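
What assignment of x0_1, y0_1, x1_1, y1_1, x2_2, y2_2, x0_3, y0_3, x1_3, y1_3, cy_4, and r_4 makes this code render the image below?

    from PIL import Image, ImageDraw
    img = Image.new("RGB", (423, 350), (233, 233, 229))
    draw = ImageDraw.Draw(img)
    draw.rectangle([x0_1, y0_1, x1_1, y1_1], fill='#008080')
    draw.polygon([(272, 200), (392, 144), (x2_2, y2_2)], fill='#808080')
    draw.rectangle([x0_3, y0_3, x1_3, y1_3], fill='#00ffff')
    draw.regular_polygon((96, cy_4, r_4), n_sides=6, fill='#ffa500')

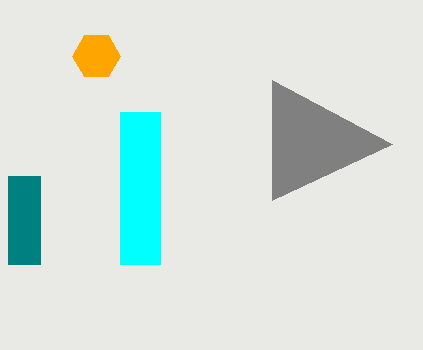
x0_1 = 8, y0_1 = 176, x1_1 = 40, y1_1 = 264, x2_2 = 272, y2_2 = 80, x0_3 = 120, y0_3 = 112, x1_3 = 160, y1_3 = 264, cy_4 = 56, r_4 = 24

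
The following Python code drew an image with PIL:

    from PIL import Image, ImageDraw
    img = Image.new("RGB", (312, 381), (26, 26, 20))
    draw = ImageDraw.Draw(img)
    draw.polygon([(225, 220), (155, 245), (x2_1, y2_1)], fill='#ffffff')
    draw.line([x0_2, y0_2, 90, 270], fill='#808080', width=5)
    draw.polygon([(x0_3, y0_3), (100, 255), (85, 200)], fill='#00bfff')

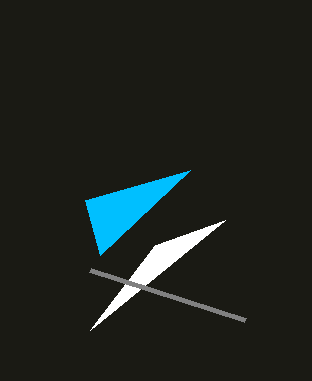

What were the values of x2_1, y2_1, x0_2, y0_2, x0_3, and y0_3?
x2_1 = 90
y2_1 = 330
x0_2 = 245
y0_2 = 320
x0_3 = 190
y0_3 = 170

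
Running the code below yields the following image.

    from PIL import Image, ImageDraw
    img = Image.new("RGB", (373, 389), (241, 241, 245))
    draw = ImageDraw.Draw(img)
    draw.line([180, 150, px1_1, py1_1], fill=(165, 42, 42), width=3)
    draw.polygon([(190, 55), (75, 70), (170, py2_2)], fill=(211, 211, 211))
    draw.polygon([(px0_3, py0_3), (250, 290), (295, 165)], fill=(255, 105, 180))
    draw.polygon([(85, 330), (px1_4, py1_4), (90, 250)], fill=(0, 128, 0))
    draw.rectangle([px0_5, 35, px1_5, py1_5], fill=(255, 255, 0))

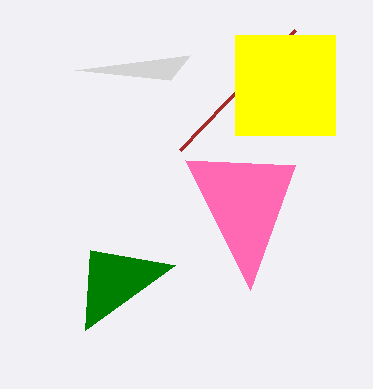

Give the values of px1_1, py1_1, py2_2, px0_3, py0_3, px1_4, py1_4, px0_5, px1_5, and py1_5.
px1_1 = 295, py1_1 = 30, py2_2 = 80, px0_3 = 185, py0_3 = 160, px1_4 = 175, py1_4 = 265, px0_5 = 235, px1_5 = 335, py1_5 = 135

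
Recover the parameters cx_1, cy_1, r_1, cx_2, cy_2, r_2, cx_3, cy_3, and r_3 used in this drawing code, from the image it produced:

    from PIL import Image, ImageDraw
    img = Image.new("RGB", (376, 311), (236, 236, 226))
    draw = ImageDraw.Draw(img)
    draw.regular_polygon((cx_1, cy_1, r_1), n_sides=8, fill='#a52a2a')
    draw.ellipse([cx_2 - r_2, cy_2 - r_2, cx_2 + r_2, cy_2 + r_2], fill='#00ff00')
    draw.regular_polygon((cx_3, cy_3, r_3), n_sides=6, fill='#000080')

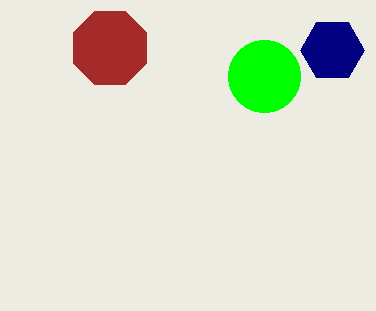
cx_1 = 110; cy_1 = 48; r_1 = 40; cx_2 = 264; cy_2 = 76; r_2 = 36; cx_3 = 332; cy_3 = 50; r_3 = 32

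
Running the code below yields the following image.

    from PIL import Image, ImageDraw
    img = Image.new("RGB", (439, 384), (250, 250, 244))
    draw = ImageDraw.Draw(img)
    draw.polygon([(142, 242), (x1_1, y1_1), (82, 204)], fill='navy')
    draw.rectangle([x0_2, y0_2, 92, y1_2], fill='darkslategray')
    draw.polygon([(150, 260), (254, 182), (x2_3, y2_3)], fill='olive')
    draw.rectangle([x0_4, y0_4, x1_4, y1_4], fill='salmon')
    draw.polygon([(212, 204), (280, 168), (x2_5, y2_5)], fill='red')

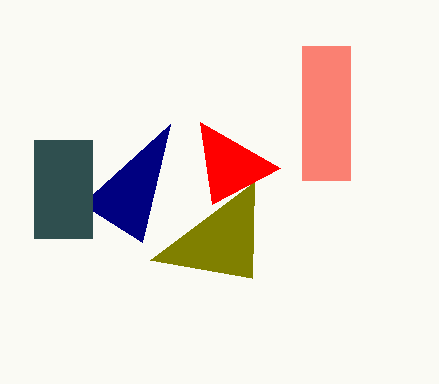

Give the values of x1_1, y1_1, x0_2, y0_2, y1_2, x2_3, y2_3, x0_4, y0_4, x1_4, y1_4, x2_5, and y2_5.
x1_1 = 170, y1_1 = 124, x0_2 = 34, y0_2 = 140, y1_2 = 238, x2_3 = 252, y2_3 = 278, x0_4 = 302, y0_4 = 46, x1_4 = 350, y1_4 = 180, x2_5 = 200, y2_5 = 122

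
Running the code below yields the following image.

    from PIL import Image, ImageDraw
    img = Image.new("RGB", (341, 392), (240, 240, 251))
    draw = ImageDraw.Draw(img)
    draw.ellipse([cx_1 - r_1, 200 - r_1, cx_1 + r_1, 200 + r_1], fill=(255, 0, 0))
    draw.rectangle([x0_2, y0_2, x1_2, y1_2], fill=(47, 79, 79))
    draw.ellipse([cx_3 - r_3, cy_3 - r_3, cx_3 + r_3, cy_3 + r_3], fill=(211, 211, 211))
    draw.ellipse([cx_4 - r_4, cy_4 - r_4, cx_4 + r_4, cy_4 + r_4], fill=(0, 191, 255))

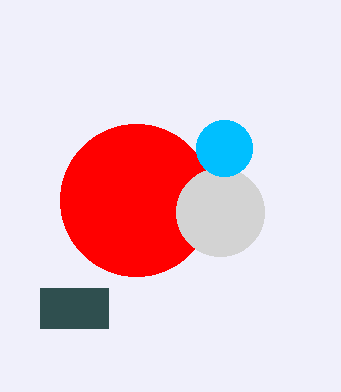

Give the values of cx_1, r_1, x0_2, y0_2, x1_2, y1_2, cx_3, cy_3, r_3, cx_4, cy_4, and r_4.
cx_1 = 136; r_1 = 76; x0_2 = 40; y0_2 = 288; x1_2 = 108; y1_2 = 328; cx_3 = 220; cy_3 = 212; r_3 = 44; cx_4 = 224; cy_4 = 148; r_4 = 28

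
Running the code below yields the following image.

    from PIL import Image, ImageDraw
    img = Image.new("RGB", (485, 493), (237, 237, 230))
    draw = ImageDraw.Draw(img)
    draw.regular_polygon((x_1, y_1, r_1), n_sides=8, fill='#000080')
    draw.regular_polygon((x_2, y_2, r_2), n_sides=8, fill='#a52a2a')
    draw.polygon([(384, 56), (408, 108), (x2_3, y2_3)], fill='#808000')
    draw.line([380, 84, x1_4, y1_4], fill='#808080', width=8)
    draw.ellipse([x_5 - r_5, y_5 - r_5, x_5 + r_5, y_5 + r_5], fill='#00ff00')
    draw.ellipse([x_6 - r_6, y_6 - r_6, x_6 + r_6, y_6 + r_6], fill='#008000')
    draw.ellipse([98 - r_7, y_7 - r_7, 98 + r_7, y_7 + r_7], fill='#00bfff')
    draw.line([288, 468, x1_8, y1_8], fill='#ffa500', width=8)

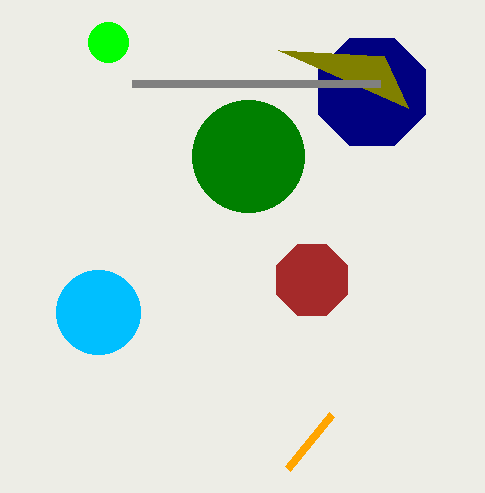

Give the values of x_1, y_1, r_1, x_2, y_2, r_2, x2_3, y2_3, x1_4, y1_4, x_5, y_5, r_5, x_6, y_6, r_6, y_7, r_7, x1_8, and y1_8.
x_1 = 372
y_1 = 92
r_1 = 58
x_2 = 312
y_2 = 280
r_2 = 38
x2_3 = 278
y2_3 = 50
x1_4 = 132
y1_4 = 84
x_5 = 108
y_5 = 42
r_5 = 20
x_6 = 248
y_6 = 156
r_6 = 56
y_7 = 312
r_7 = 42
x1_8 = 332
y1_8 = 414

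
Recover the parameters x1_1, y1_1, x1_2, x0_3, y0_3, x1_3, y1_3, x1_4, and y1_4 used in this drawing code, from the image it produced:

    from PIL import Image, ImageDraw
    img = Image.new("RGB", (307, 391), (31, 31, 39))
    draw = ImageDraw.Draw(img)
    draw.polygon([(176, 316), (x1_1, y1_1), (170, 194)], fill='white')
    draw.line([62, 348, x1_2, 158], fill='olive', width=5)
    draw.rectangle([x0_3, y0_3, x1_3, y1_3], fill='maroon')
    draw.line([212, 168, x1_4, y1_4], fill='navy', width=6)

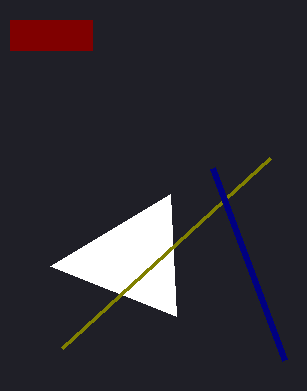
x1_1 = 50, y1_1 = 266, x1_2 = 270, x0_3 = 10, y0_3 = 20, x1_3 = 92, y1_3 = 50, x1_4 = 284, y1_4 = 360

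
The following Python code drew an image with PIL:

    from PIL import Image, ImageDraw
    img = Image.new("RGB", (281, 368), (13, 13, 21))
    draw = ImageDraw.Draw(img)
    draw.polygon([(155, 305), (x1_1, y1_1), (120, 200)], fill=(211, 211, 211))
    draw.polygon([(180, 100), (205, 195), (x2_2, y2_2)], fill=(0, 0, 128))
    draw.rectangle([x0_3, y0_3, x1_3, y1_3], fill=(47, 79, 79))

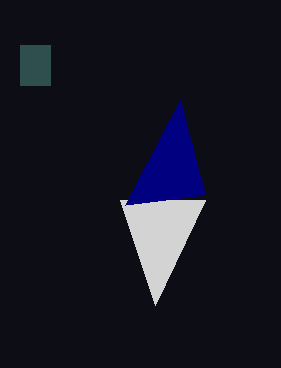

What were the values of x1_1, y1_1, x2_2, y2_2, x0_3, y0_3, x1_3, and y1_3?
x1_1 = 205
y1_1 = 200
x2_2 = 125
y2_2 = 205
x0_3 = 20
y0_3 = 45
x1_3 = 50
y1_3 = 85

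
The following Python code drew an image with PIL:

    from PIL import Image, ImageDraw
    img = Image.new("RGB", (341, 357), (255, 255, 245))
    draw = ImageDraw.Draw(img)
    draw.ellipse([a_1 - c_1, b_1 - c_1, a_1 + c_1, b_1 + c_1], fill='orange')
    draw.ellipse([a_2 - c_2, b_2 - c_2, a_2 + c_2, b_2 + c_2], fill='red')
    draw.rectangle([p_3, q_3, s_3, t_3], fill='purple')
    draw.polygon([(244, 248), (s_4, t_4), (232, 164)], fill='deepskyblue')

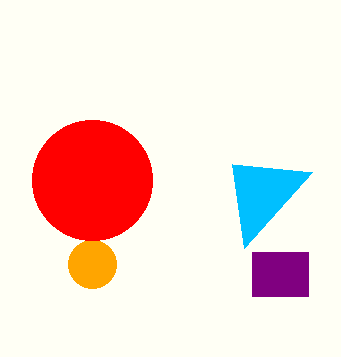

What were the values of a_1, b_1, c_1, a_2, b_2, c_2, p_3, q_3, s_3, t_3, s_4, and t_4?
a_1 = 92
b_1 = 264
c_1 = 24
a_2 = 92
b_2 = 180
c_2 = 60
p_3 = 252
q_3 = 252
s_3 = 308
t_3 = 296
s_4 = 312
t_4 = 172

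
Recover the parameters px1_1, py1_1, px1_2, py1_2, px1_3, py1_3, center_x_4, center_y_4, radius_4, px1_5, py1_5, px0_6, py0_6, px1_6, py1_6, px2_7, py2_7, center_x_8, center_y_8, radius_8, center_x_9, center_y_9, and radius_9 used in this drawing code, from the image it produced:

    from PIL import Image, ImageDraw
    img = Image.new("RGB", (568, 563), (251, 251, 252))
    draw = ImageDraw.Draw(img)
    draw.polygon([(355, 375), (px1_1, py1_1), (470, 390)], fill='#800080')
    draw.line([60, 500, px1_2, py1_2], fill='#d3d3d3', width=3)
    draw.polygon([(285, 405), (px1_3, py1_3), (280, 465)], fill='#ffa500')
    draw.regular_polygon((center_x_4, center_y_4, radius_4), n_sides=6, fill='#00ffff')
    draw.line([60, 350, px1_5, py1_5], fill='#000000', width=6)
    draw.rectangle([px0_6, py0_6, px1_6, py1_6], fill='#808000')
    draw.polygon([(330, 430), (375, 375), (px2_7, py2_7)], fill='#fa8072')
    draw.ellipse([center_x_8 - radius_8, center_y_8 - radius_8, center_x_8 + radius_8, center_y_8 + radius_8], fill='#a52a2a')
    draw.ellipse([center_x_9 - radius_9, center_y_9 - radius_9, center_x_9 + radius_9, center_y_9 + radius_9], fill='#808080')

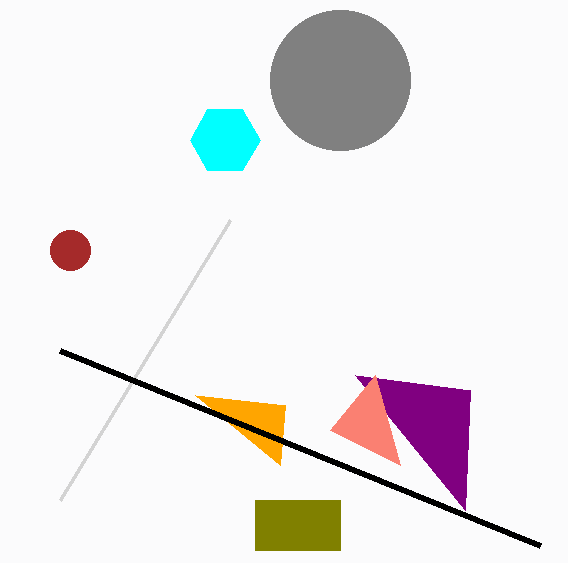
px1_1 = 465; py1_1 = 510; px1_2 = 230; py1_2 = 220; px1_3 = 195; py1_3 = 395; center_x_4 = 225; center_y_4 = 140; radius_4 = 35; px1_5 = 540; py1_5 = 545; px0_6 = 255; py0_6 = 500; px1_6 = 340; py1_6 = 550; px2_7 = 400; py2_7 = 465; center_x_8 = 70; center_y_8 = 250; radius_8 = 20; center_x_9 = 340; center_y_9 = 80; radius_9 = 70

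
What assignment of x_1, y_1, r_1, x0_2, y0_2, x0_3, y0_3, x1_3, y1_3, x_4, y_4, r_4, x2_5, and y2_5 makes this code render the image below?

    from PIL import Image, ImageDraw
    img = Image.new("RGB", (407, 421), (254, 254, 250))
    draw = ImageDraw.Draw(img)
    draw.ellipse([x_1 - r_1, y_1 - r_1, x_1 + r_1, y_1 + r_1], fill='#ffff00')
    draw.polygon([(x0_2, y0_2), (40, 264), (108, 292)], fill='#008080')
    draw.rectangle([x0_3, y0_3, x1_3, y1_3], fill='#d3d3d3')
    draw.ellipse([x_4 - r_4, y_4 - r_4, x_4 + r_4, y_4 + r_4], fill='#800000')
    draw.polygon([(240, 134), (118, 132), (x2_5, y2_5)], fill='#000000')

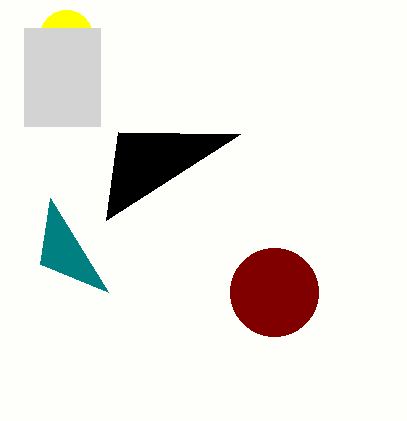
x_1 = 66
y_1 = 36
r_1 = 26
x0_2 = 50
y0_2 = 198
x0_3 = 24
y0_3 = 28
x1_3 = 100
y1_3 = 126
x_4 = 274
y_4 = 292
r_4 = 44
x2_5 = 106
y2_5 = 220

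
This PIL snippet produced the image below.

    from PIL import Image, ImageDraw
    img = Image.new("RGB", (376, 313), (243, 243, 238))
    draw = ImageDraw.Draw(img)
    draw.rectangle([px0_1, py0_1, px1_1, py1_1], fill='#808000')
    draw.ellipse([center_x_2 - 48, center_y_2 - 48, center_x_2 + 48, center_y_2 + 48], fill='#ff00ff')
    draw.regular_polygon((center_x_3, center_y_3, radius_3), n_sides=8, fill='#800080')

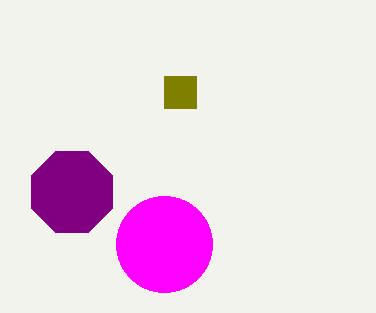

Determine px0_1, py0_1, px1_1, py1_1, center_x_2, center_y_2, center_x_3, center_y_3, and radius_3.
px0_1 = 164, py0_1 = 76, px1_1 = 196, py1_1 = 108, center_x_2 = 164, center_y_2 = 244, center_x_3 = 72, center_y_3 = 192, radius_3 = 44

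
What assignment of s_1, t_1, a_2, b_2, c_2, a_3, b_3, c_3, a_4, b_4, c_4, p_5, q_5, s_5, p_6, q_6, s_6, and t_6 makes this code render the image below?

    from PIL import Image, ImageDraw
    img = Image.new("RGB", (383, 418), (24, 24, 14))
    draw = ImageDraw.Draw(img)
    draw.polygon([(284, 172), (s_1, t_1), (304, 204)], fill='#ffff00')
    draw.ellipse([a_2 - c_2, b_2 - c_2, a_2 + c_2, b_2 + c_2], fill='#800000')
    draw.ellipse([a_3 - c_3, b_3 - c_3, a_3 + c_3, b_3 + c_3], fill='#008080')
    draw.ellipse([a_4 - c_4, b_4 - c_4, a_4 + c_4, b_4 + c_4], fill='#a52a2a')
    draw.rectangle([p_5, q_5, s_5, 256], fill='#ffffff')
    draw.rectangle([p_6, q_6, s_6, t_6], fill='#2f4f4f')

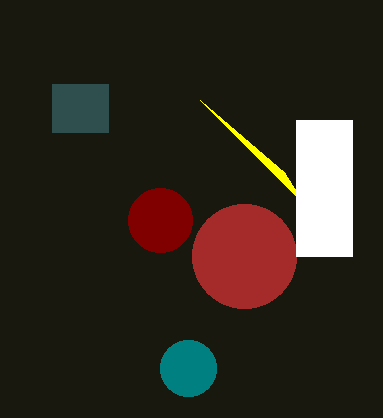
s_1 = 200; t_1 = 100; a_2 = 160; b_2 = 220; c_2 = 32; a_3 = 188; b_3 = 368; c_3 = 28; a_4 = 244; b_4 = 256; c_4 = 52; p_5 = 296; q_5 = 120; s_5 = 352; p_6 = 52; q_6 = 84; s_6 = 108; t_6 = 132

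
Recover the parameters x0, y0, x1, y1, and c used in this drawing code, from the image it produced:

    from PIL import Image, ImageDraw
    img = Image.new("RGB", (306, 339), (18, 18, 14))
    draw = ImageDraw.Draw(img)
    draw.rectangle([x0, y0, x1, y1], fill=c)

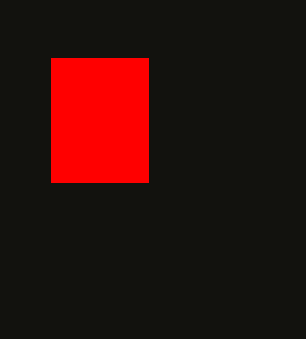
x0 = 51
y0 = 58
x1 = 148
y1 = 182
c = 'red'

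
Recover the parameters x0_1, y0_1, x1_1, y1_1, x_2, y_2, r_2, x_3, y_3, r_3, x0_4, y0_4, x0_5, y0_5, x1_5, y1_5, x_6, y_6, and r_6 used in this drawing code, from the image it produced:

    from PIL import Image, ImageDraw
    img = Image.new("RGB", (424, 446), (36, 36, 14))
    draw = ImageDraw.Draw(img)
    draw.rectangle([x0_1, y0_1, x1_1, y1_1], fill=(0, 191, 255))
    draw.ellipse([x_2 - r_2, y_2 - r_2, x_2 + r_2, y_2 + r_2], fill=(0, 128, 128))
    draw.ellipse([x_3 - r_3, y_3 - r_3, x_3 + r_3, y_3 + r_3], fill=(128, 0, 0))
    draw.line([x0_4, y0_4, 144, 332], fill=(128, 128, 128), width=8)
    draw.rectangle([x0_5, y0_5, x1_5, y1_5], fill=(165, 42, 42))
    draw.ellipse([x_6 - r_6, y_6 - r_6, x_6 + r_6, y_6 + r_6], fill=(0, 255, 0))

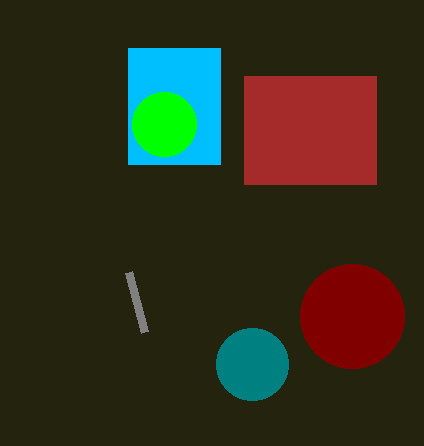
x0_1 = 128; y0_1 = 48; x1_1 = 220; y1_1 = 164; x_2 = 252; y_2 = 364; r_2 = 36; x_3 = 352; y_3 = 316; r_3 = 52; x0_4 = 128; y0_4 = 272; x0_5 = 244; y0_5 = 76; x1_5 = 376; y1_5 = 184; x_6 = 164; y_6 = 124; r_6 = 32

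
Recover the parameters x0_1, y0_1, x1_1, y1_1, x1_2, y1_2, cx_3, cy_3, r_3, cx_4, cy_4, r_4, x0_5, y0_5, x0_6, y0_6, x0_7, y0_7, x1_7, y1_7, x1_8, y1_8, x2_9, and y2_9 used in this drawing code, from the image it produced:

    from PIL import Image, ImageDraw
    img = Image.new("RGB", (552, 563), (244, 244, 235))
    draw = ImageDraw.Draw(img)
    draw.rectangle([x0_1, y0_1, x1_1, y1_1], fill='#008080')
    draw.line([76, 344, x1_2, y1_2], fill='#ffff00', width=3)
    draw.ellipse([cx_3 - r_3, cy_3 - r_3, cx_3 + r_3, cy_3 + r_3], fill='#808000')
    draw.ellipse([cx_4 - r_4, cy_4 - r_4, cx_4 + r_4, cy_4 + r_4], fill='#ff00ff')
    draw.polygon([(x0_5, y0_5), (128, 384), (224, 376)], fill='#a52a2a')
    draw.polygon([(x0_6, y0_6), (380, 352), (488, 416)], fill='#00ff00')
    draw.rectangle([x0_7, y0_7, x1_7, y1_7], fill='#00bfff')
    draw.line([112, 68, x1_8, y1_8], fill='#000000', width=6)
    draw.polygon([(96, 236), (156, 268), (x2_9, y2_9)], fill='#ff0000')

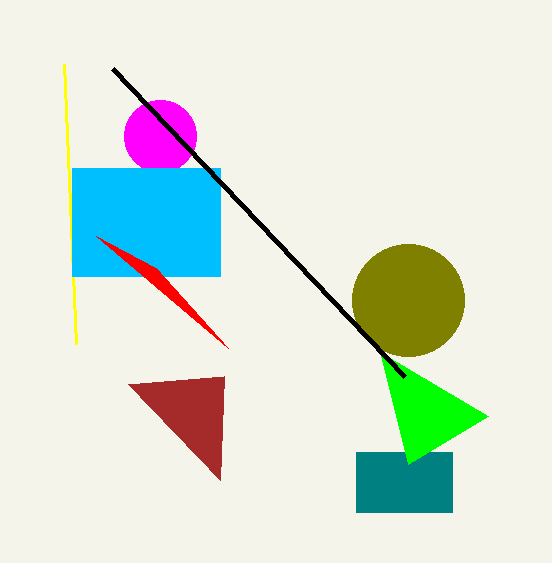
x0_1 = 356; y0_1 = 452; x1_1 = 452; y1_1 = 512; x1_2 = 64; y1_2 = 64; cx_3 = 408; cy_3 = 300; r_3 = 56; cx_4 = 160; cy_4 = 136; r_4 = 36; x0_5 = 220; y0_5 = 480; x0_6 = 408; y0_6 = 464; x0_7 = 72; y0_7 = 168; x1_7 = 220; y1_7 = 276; x1_8 = 404; y1_8 = 376; x2_9 = 228; y2_9 = 348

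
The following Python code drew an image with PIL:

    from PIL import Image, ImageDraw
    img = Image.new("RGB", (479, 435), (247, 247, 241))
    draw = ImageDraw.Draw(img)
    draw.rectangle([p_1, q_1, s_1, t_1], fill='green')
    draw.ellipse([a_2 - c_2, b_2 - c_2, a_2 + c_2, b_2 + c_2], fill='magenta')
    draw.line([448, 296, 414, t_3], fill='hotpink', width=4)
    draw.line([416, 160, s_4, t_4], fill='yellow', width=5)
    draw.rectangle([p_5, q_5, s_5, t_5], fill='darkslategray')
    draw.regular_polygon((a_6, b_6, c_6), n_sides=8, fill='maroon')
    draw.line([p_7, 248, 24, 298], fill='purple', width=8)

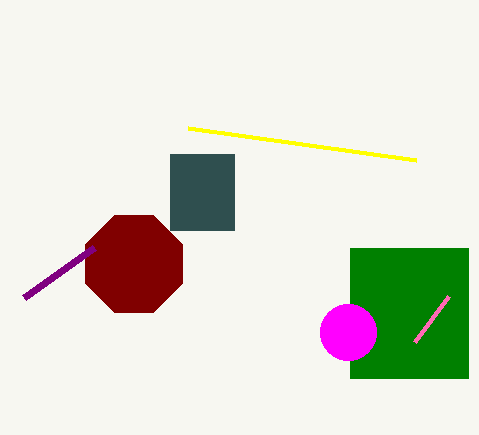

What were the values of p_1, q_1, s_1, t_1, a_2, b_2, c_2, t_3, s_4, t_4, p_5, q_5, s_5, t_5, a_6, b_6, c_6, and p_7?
p_1 = 350, q_1 = 248, s_1 = 468, t_1 = 378, a_2 = 348, b_2 = 332, c_2 = 28, t_3 = 342, s_4 = 188, t_4 = 128, p_5 = 170, q_5 = 154, s_5 = 234, t_5 = 230, a_6 = 134, b_6 = 264, c_6 = 52, p_7 = 94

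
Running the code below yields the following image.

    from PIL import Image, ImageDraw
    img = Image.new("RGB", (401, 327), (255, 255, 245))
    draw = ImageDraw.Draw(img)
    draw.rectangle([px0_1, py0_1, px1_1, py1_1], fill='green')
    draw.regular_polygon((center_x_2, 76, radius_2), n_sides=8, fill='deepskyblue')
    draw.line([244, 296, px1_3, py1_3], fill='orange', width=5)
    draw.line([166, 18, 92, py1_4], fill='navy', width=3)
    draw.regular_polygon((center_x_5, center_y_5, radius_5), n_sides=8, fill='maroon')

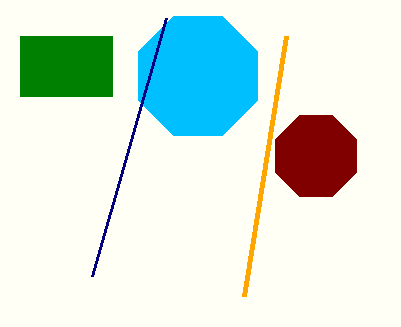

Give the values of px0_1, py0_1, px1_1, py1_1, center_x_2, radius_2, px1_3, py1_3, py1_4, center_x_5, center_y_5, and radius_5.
px0_1 = 20
py0_1 = 36
px1_1 = 112
py1_1 = 96
center_x_2 = 198
radius_2 = 64
px1_3 = 286
py1_3 = 36
py1_4 = 276
center_x_5 = 316
center_y_5 = 156
radius_5 = 44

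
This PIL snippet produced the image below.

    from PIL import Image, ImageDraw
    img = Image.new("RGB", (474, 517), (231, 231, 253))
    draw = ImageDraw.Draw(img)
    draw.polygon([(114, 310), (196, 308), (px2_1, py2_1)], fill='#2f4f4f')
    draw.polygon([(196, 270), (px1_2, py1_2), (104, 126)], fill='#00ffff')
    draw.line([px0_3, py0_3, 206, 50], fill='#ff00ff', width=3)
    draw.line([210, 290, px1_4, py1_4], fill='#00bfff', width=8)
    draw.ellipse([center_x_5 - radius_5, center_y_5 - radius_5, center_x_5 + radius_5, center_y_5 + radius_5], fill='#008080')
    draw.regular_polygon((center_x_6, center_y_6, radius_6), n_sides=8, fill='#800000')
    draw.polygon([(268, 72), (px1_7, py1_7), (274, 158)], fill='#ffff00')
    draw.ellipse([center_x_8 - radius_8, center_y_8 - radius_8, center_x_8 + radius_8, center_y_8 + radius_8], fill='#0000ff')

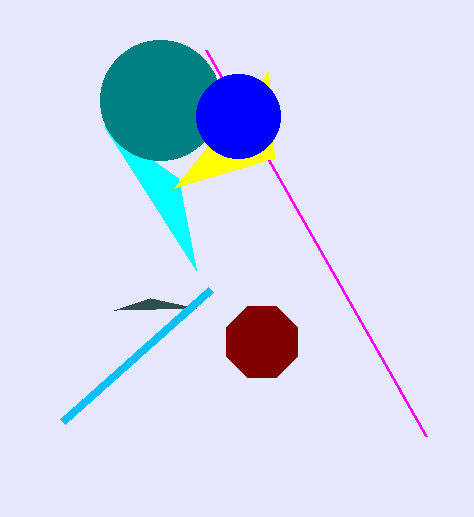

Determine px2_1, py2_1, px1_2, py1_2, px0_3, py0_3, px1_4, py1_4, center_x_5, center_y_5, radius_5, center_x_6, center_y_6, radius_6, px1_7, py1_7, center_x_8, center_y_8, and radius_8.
px2_1 = 150, py2_1 = 298, px1_2 = 178, py1_2 = 178, px0_3 = 426, py0_3 = 436, px1_4 = 62, py1_4 = 422, center_x_5 = 160, center_y_5 = 100, radius_5 = 60, center_x_6 = 262, center_y_6 = 342, radius_6 = 38, px1_7 = 174, py1_7 = 188, center_x_8 = 238, center_y_8 = 116, radius_8 = 42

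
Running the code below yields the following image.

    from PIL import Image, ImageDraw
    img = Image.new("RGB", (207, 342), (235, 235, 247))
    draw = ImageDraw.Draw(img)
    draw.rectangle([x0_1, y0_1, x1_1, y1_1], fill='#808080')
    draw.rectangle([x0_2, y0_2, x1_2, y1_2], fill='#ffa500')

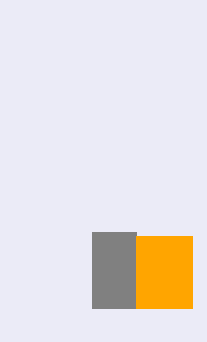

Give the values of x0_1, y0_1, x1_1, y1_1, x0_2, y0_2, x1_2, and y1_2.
x0_1 = 92, y0_1 = 232, x1_1 = 136, y1_1 = 308, x0_2 = 136, y0_2 = 236, x1_2 = 192, y1_2 = 308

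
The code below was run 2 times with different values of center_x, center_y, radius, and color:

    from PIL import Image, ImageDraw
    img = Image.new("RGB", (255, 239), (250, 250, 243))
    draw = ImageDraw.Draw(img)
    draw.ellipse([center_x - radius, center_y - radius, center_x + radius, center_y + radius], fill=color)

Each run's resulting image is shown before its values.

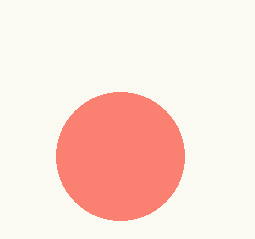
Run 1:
center_x = 120; center_y = 156; radius = 64; color = 'salmon'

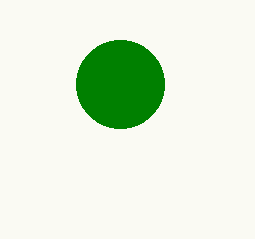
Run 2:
center_x = 120; center_y = 84; radius = 44; color = 'green'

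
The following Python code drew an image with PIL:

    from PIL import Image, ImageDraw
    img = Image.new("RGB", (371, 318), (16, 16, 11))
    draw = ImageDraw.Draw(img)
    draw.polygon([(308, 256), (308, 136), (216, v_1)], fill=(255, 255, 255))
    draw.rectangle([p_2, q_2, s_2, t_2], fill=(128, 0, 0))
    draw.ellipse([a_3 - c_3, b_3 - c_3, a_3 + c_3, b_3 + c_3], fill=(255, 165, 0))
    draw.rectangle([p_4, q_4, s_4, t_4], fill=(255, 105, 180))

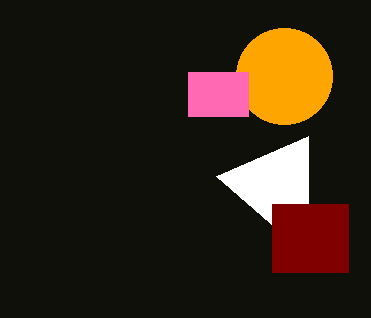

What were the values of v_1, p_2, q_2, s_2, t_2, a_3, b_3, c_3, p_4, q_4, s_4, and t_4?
v_1 = 176, p_2 = 272, q_2 = 204, s_2 = 348, t_2 = 272, a_3 = 284, b_3 = 76, c_3 = 48, p_4 = 188, q_4 = 72, s_4 = 248, t_4 = 116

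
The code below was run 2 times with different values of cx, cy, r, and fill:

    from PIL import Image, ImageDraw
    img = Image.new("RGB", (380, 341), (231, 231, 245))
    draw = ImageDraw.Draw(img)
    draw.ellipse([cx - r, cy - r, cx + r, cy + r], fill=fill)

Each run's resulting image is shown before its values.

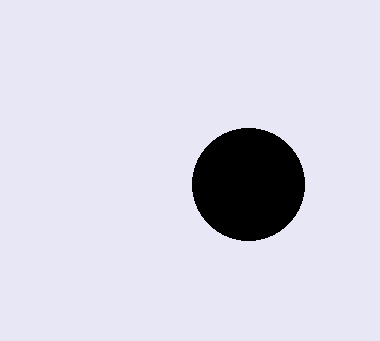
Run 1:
cx = 248, cy = 184, r = 56, fill = 'black'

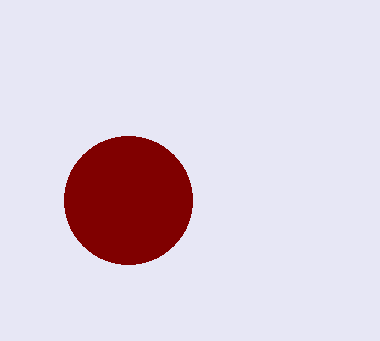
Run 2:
cx = 128, cy = 200, r = 64, fill = 'maroon'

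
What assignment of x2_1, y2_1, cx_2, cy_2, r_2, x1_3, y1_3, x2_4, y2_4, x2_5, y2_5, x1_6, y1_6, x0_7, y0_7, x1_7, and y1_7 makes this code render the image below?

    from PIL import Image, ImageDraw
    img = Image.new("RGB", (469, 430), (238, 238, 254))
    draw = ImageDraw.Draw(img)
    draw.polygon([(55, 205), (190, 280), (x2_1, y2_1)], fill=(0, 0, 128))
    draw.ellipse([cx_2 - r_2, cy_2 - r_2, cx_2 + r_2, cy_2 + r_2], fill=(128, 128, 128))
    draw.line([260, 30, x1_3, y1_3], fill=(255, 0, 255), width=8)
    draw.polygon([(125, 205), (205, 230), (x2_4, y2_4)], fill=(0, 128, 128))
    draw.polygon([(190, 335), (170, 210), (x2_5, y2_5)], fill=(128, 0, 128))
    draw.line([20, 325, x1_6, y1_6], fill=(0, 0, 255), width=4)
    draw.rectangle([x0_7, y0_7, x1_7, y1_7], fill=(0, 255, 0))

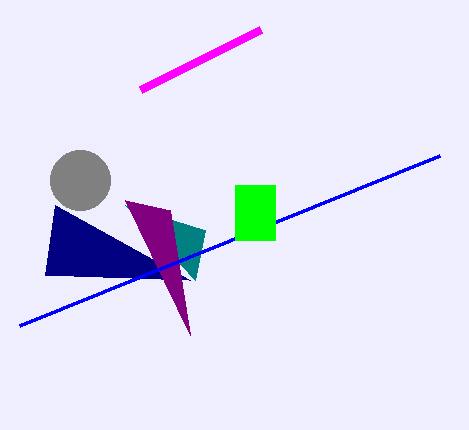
x2_1 = 45; y2_1 = 275; cx_2 = 80; cy_2 = 180; r_2 = 30; x1_3 = 140; y1_3 = 90; x2_4 = 195; y2_4 = 280; x2_5 = 125; y2_5 = 200; x1_6 = 440; y1_6 = 155; x0_7 = 235; y0_7 = 185; x1_7 = 275; y1_7 = 240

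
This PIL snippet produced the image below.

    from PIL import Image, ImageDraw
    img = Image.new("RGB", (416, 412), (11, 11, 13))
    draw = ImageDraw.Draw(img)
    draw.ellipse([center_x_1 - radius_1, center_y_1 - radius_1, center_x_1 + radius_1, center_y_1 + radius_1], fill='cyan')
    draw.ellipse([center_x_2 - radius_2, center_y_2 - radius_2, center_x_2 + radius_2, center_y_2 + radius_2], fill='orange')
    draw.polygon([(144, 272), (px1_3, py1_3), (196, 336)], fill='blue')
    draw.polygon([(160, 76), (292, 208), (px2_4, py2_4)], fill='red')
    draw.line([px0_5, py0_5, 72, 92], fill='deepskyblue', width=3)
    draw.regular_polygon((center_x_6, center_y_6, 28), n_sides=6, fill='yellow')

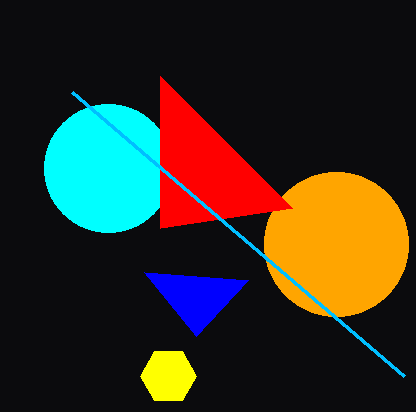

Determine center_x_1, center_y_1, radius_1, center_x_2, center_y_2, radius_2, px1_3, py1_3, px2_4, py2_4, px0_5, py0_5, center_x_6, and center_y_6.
center_x_1 = 108, center_y_1 = 168, radius_1 = 64, center_x_2 = 336, center_y_2 = 244, radius_2 = 72, px1_3 = 248, py1_3 = 280, px2_4 = 160, py2_4 = 228, px0_5 = 404, py0_5 = 376, center_x_6 = 168, center_y_6 = 376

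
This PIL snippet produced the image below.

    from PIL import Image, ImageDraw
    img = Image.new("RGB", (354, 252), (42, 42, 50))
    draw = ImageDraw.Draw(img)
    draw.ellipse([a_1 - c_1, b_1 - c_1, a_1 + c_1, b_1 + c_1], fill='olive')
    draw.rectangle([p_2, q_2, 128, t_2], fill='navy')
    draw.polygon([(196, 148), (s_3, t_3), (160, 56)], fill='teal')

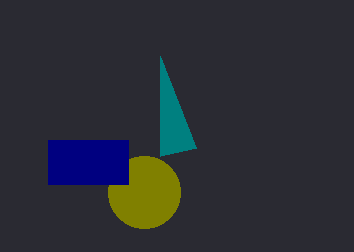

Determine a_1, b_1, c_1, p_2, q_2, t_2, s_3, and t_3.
a_1 = 144
b_1 = 192
c_1 = 36
p_2 = 48
q_2 = 140
t_2 = 184
s_3 = 160
t_3 = 156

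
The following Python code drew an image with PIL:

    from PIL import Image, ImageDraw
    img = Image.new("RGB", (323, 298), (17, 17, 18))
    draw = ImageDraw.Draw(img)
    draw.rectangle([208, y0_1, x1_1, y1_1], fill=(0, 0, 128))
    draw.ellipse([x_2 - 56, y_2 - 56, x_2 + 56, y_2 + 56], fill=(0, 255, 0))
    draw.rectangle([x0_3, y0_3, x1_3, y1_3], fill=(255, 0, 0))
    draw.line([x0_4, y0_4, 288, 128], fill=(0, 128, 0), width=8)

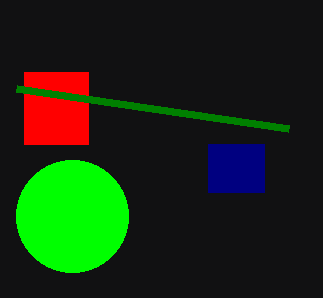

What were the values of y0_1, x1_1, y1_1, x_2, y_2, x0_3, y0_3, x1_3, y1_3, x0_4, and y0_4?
y0_1 = 144
x1_1 = 264
y1_1 = 192
x_2 = 72
y_2 = 216
x0_3 = 24
y0_3 = 72
x1_3 = 88
y1_3 = 144
x0_4 = 16
y0_4 = 88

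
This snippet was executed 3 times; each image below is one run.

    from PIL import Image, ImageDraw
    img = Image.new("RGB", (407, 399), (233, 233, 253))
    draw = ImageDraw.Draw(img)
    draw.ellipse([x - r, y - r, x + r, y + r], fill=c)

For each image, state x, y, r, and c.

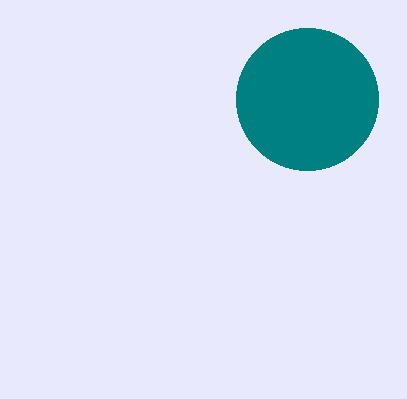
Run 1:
x = 307
y = 99
r = 71
c = 'teal'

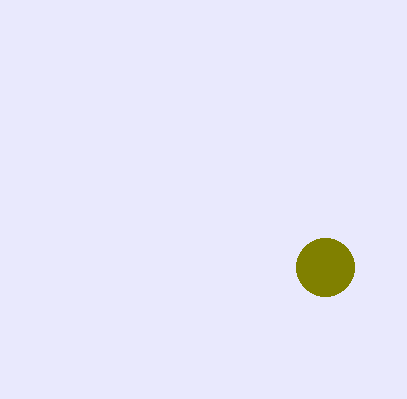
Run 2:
x = 325; y = 267; r = 29; c = 'olive'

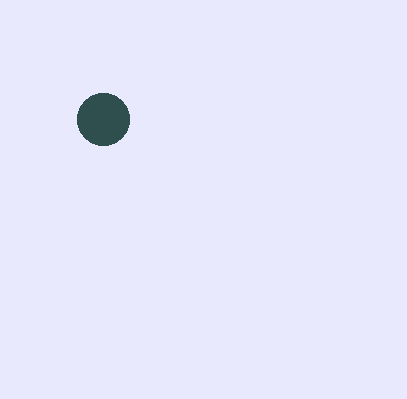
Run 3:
x = 103, y = 119, r = 26, c = 'darkslategray'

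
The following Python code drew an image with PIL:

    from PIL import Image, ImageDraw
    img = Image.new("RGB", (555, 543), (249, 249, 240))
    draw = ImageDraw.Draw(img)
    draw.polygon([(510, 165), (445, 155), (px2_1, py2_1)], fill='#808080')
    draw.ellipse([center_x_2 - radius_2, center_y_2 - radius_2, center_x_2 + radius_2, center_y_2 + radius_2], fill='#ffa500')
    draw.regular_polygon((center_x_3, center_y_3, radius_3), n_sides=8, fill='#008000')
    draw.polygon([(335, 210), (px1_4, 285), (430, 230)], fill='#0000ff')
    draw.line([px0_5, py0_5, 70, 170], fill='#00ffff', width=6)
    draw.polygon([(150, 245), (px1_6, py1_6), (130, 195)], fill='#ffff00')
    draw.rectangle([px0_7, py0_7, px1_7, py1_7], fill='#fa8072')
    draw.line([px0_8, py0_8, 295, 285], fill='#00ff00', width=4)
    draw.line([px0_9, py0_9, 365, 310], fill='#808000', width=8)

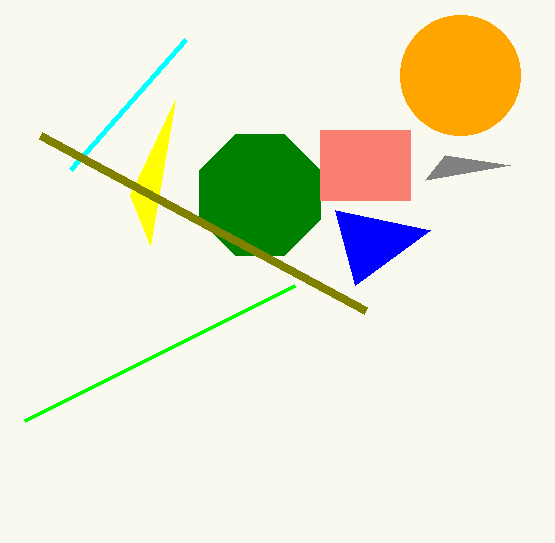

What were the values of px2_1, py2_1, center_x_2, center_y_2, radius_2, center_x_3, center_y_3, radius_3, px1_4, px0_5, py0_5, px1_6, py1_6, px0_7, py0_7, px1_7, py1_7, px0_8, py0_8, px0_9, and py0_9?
px2_1 = 425; py2_1 = 180; center_x_2 = 460; center_y_2 = 75; radius_2 = 60; center_x_3 = 260; center_y_3 = 195; radius_3 = 65; px1_4 = 355; px0_5 = 185; py0_5 = 40; px1_6 = 175; py1_6 = 100; px0_7 = 320; py0_7 = 130; px1_7 = 410; py1_7 = 200; px0_8 = 25; py0_8 = 420; px0_9 = 40; py0_9 = 135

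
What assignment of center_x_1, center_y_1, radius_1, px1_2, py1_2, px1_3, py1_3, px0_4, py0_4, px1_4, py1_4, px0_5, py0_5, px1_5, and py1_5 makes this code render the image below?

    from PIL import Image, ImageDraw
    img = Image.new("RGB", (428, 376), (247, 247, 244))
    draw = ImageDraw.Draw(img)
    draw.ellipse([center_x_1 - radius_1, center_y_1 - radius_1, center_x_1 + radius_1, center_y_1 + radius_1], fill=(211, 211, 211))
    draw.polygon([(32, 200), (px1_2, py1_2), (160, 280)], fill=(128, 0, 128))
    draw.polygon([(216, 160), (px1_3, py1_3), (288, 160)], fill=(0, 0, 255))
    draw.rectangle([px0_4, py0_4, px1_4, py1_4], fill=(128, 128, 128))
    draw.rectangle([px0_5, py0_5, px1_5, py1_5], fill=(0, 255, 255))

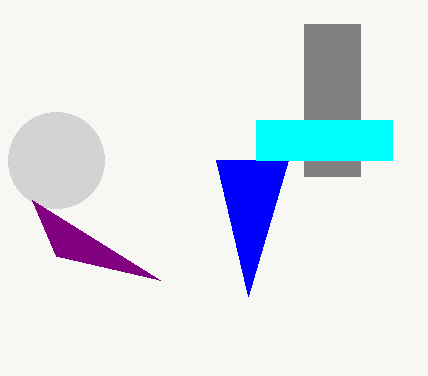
center_x_1 = 56, center_y_1 = 160, radius_1 = 48, px1_2 = 56, py1_2 = 256, px1_3 = 248, py1_3 = 296, px0_4 = 304, py0_4 = 24, px1_4 = 360, py1_4 = 176, px0_5 = 256, py0_5 = 120, px1_5 = 392, py1_5 = 160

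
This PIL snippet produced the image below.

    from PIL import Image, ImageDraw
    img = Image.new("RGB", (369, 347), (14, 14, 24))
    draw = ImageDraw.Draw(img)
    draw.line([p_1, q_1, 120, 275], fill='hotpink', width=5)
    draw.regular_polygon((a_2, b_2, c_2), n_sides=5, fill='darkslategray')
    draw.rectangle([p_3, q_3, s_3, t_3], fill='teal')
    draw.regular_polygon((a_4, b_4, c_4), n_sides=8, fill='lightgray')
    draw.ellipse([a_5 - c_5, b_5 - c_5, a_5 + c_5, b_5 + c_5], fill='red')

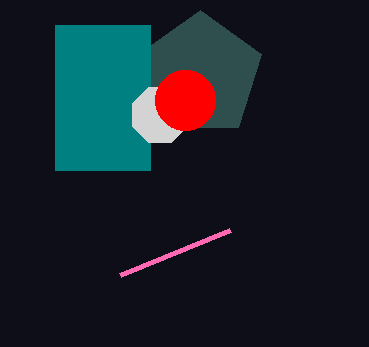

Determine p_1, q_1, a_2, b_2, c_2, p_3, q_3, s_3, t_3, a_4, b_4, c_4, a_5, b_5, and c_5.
p_1 = 230
q_1 = 230
a_2 = 200
b_2 = 75
c_2 = 65
p_3 = 55
q_3 = 25
s_3 = 150
t_3 = 170
a_4 = 160
b_4 = 115
c_4 = 30
a_5 = 185
b_5 = 100
c_5 = 30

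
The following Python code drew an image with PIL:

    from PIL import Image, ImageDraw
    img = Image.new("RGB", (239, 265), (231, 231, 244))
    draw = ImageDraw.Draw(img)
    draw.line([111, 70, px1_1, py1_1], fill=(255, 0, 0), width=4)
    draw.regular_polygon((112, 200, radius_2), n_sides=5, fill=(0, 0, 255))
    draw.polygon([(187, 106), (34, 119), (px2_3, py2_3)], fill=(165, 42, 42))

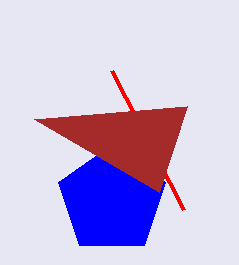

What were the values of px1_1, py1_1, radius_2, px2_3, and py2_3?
px1_1 = 183
py1_1 = 209
radius_2 = 56
px2_3 = 159
py2_3 = 192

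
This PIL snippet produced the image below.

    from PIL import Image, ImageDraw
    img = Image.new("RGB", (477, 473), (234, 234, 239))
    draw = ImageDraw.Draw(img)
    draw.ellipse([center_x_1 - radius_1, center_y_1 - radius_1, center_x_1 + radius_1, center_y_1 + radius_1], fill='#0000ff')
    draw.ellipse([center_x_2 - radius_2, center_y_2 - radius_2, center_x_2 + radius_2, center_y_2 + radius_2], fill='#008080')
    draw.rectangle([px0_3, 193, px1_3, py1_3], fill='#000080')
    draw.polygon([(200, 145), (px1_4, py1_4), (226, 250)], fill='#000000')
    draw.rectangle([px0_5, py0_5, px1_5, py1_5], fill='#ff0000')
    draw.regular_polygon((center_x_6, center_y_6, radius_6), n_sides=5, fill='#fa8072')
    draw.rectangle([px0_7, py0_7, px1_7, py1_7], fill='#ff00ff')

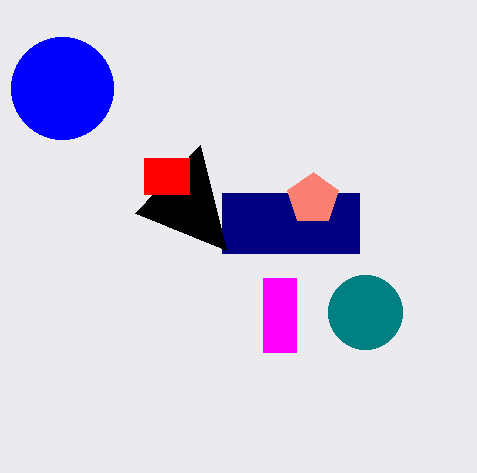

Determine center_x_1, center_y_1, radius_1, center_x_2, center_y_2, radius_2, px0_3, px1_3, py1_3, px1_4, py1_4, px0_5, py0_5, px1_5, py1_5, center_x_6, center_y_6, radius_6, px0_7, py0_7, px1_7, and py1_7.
center_x_1 = 62
center_y_1 = 88
radius_1 = 51
center_x_2 = 365
center_y_2 = 312
radius_2 = 37
px0_3 = 222
px1_3 = 359
py1_3 = 253
px1_4 = 135
py1_4 = 213
px0_5 = 144
py0_5 = 158
px1_5 = 189
py1_5 = 194
center_x_6 = 313
center_y_6 = 199
radius_6 = 27
px0_7 = 263
py0_7 = 278
px1_7 = 296
py1_7 = 352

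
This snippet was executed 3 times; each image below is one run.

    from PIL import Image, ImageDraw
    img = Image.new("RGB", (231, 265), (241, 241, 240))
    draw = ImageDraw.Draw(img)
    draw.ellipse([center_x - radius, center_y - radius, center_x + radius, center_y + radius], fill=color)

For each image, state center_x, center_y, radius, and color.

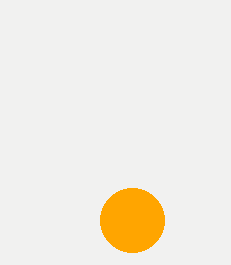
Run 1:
center_x = 132
center_y = 220
radius = 32
color = 'orange'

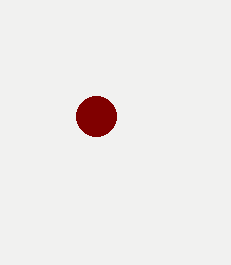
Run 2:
center_x = 96; center_y = 116; radius = 20; color = 'maroon'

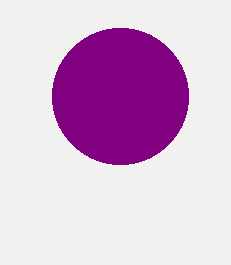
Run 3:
center_x = 120
center_y = 96
radius = 68
color = 'purple'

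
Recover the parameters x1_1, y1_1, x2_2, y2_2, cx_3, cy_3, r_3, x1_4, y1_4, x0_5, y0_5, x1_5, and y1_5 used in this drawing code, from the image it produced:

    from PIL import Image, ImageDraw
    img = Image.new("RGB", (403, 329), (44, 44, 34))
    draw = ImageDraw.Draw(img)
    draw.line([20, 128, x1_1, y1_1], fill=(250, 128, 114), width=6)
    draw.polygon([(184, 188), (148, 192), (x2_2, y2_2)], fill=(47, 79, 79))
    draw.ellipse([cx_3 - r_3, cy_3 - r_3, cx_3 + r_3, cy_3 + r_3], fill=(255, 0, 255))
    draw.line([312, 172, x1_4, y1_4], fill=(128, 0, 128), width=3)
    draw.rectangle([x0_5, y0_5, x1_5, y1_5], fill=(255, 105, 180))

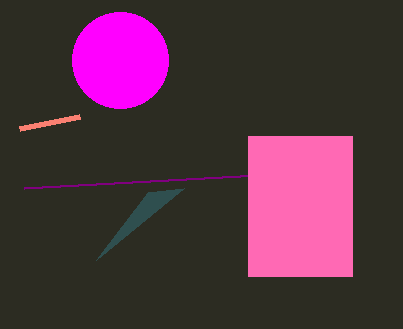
x1_1 = 80, y1_1 = 116, x2_2 = 96, y2_2 = 260, cx_3 = 120, cy_3 = 60, r_3 = 48, x1_4 = 24, y1_4 = 188, x0_5 = 248, y0_5 = 136, x1_5 = 352, y1_5 = 276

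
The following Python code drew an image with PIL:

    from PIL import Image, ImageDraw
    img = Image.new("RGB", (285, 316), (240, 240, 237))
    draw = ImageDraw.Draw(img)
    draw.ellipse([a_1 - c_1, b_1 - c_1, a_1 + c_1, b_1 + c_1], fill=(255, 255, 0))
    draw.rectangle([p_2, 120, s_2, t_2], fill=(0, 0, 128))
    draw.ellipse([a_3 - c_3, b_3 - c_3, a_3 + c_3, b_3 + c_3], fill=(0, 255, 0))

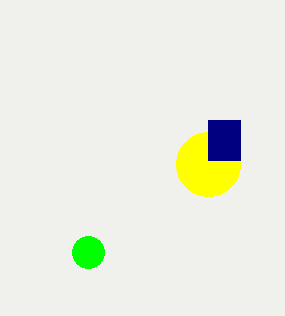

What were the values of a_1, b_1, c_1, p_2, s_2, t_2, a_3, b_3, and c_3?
a_1 = 208; b_1 = 164; c_1 = 32; p_2 = 208; s_2 = 240; t_2 = 160; a_3 = 88; b_3 = 252; c_3 = 16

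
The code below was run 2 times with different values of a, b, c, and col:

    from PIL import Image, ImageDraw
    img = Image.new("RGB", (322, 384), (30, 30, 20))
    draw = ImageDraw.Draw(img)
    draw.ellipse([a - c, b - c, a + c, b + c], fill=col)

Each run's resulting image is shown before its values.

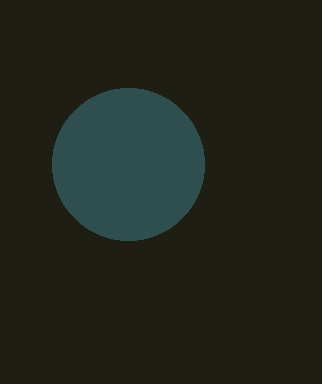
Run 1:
a = 128
b = 164
c = 76
col = 'darkslategray'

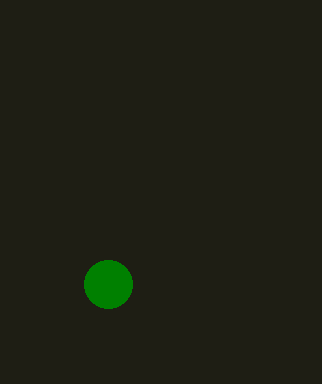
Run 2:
a = 108, b = 284, c = 24, col = 'green'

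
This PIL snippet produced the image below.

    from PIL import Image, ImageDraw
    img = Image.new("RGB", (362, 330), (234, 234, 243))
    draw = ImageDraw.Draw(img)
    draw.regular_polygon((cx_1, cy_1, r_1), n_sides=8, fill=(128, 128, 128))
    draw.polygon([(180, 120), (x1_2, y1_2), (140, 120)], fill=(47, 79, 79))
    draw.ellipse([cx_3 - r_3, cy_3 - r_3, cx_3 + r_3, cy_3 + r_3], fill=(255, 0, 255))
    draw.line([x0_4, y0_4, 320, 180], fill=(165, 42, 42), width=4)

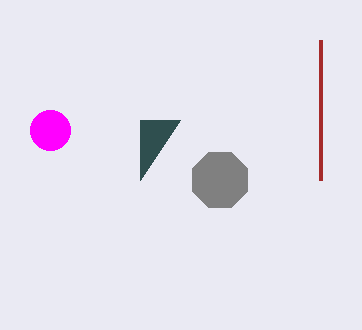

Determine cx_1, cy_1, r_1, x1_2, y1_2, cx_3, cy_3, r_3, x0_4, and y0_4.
cx_1 = 220; cy_1 = 180; r_1 = 30; x1_2 = 140; y1_2 = 180; cx_3 = 50; cy_3 = 130; r_3 = 20; x0_4 = 320; y0_4 = 40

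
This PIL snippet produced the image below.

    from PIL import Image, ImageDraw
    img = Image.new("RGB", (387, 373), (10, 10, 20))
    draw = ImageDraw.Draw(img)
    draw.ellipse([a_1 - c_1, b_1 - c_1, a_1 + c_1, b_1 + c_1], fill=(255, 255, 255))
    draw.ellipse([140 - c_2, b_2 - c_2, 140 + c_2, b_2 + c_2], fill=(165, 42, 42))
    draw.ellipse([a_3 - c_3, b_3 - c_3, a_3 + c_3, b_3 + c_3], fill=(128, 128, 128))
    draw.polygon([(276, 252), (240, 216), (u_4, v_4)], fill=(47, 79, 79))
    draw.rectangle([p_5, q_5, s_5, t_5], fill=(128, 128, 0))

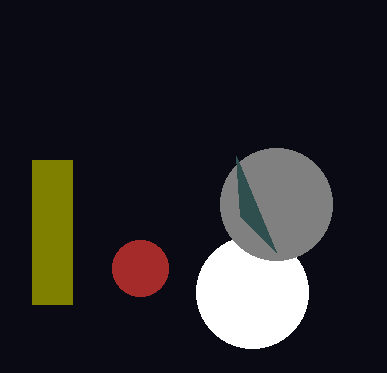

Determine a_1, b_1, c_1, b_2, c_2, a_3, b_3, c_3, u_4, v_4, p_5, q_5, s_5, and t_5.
a_1 = 252; b_1 = 292; c_1 = 56; b_2 = 268; c_2 = 28; a_3 = 276; b_3 = 204; c_3 = 56; u_4 = 236; v_4 = 156; p_5 = 32; q_5 = 160; s_5 = 72; t_5 = 304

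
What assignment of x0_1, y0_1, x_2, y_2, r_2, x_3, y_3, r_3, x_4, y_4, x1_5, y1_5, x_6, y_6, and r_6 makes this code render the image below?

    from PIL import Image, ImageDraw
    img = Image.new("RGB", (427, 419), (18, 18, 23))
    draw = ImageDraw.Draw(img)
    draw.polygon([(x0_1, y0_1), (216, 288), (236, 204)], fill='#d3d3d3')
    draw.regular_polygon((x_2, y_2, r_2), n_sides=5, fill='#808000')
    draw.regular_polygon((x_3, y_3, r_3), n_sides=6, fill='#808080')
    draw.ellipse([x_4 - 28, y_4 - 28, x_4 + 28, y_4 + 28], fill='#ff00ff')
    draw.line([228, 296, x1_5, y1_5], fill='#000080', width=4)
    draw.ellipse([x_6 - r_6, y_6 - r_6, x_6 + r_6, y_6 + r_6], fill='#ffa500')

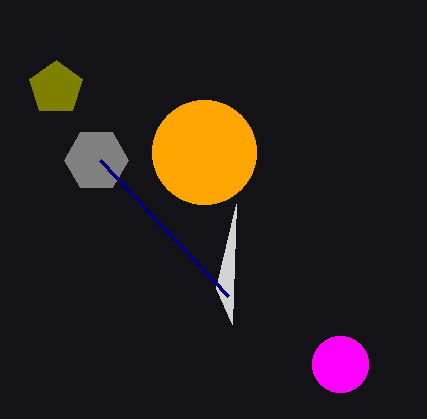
x0_1 = 232
y0_1 = 324
x_2 = 56
y_2 = 88
r_2 = 28
x_3 = 96
y_3 = 160
r_3 = 32
x_4 = 340
y_4 = 364
x1_5 = 100
y1_5 = 160
x_6 = 204
y_6 = 152
r_6 = 52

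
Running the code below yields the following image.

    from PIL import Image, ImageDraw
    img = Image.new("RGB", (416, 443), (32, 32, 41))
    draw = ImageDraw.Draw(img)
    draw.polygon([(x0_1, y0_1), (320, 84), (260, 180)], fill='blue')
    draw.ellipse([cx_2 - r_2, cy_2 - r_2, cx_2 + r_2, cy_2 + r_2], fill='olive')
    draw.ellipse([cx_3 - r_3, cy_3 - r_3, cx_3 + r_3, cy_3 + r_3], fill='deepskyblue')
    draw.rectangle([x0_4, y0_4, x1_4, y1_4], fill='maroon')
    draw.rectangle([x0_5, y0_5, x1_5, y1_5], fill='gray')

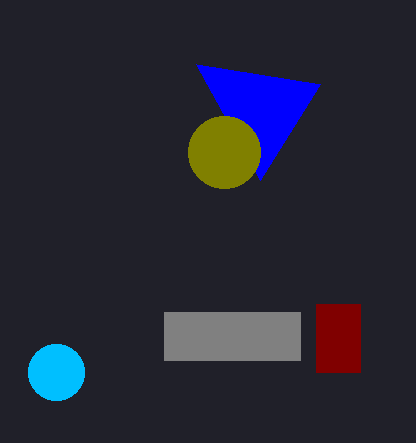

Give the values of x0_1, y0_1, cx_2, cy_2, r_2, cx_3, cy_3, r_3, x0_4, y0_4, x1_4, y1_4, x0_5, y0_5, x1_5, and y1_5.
x0_1 = 196
y0_1 = 64
cx_2 = 224
cy_2 = 152
r_2 = 36
cx_3 = 56
cy_3 = 372
r_3 = 28
x0_4 = 316
y0_4 = 304
x1_4 = 360
y1_4 = 372
x0_5 = 164
y0_5 = 312
x1_5 = 300
y1_5 = 360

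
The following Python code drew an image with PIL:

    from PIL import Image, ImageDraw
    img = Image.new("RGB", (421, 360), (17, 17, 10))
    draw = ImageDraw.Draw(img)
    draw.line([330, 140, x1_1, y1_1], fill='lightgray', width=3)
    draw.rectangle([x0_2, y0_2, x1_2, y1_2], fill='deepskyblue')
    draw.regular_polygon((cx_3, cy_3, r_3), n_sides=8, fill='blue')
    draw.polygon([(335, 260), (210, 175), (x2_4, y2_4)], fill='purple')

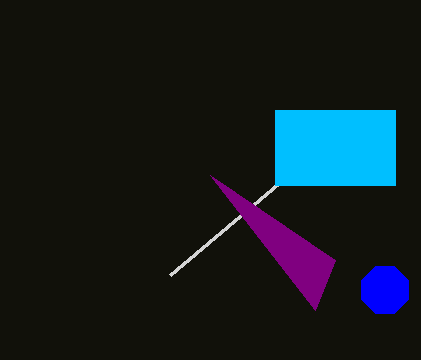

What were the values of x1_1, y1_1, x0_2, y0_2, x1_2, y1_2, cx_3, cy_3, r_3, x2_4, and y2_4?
x1_1 = 170, y1_1 = 275, x0_2 = 275, y0_2 = 110, x1_2 = 395, y1_2 = 185, cx_3 = 385, cy_3 = 290, r_3 = 25, x2_4 = 315, y2_4 = 310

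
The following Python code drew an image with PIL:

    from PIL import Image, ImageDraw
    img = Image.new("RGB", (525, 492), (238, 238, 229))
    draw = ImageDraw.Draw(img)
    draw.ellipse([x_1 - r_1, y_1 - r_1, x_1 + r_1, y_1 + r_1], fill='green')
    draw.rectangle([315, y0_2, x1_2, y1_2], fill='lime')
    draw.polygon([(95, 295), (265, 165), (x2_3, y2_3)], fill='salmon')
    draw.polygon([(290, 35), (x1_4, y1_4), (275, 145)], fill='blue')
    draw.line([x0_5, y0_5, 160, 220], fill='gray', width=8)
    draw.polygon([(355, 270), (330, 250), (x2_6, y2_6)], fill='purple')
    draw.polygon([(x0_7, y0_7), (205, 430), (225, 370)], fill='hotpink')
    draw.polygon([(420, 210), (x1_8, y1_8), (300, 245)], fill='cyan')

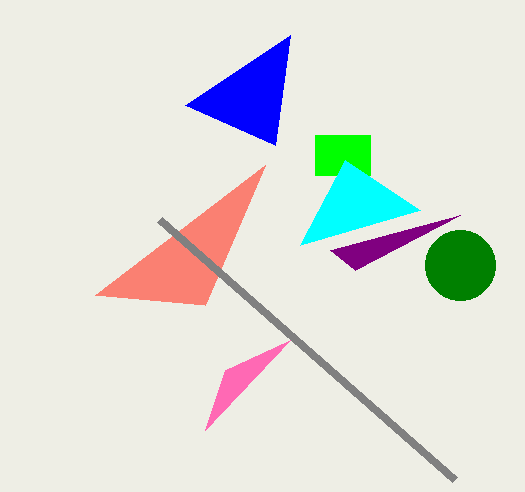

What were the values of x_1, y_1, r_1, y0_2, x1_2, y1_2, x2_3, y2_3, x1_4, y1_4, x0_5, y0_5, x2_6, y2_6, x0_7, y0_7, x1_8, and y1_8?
x_1 = 460, y_1 = 265, r_1 = 35, y0_2 = 135, x1_2 = 370, y1_2 = 175, x2_3 = 205, y2_3 = 305, x1_4 = 185, y1_4 = 105, x0_5 = 455, y0_5 = 480, x2_6 = 460, y2_6 = 215, x0_7 = 290, y0_7 = 340, x1_8 = 345, y1_8 = 160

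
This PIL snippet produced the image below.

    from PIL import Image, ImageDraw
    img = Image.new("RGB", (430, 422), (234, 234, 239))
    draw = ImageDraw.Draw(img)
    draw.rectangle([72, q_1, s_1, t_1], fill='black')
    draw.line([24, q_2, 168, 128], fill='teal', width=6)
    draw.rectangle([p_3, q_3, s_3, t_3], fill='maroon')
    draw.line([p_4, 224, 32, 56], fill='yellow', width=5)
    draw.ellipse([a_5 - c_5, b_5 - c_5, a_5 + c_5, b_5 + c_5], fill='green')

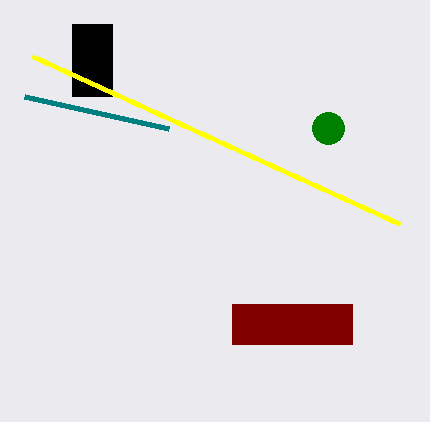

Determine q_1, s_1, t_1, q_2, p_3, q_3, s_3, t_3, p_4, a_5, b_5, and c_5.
q_1 = 24, s_1 = 112, t_1 = 96, q_2 = 96, p_3 = 232, q_3 = 304, s_3 = 352, t_3 = 344, p_4 = 400, a_5 = 328, b_5 = 128, c_5 = 16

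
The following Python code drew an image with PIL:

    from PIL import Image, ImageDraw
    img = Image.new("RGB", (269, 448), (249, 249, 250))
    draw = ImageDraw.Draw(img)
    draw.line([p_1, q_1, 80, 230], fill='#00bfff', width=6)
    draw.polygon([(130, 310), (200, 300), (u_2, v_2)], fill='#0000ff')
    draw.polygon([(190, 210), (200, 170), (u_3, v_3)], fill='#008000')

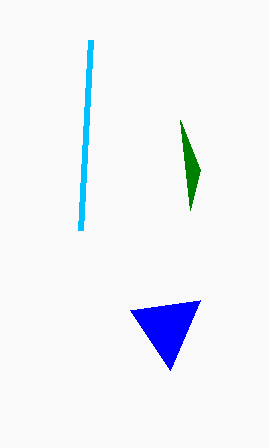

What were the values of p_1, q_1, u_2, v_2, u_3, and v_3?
p_1 = 90, q_1 = 40, u_2 = 170, v_2 = 370, u_3 = 180, v_3 = 120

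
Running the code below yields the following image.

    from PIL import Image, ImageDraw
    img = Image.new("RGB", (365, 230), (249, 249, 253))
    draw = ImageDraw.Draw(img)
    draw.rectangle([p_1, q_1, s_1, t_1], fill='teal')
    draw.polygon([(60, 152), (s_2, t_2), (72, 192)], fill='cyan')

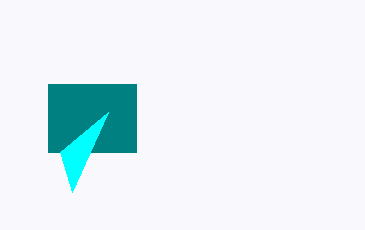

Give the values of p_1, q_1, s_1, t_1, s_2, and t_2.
p_1 = 48; q_1 = 84; s_1 = 136; t_1 = 152; s_2 = 108; t_2 = 112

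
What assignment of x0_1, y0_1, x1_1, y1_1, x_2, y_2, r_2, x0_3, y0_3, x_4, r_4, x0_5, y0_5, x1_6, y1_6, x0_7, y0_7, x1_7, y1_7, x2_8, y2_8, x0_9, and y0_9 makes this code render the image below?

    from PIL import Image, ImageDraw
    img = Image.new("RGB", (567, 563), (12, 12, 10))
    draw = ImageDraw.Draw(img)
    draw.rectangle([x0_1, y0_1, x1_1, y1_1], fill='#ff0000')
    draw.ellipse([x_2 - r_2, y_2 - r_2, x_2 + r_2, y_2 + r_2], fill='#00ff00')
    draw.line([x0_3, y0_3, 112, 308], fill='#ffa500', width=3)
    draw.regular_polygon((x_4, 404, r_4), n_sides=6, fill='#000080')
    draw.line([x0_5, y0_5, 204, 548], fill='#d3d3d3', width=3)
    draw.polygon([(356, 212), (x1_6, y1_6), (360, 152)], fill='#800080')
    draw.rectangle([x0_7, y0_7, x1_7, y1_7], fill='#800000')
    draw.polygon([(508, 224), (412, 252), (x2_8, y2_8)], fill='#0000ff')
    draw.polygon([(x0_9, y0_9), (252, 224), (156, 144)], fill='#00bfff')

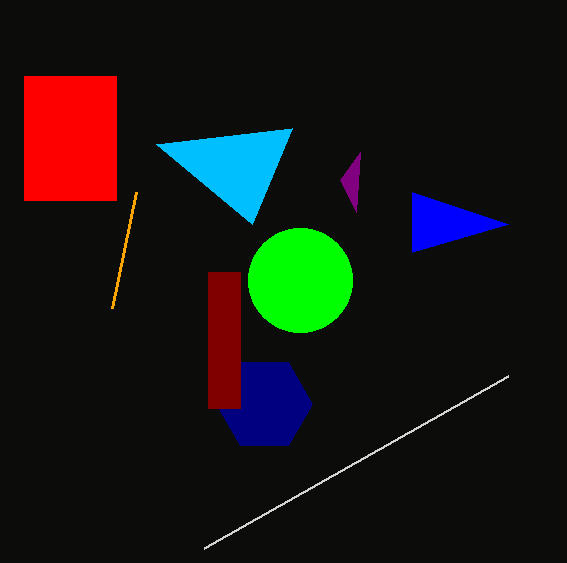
x0_1 = 24; y0_1 = 76; x1_1 = 116; y1_1 = 200; x_2 = 300; y_2 = 280; r_2 = 52; x0_3 = 136; y0_3 = 192; x_4 = 264; r_4 = 48; x0_5 = 508; y0_5 = 376; x1_6 = 340; y1_6 = 180; x0_7 = 208; y0_7 = 272; x1_7 = 240; y1_7 = 408; x2_8 = 412; y2_8 = 192; x0_9 = 292; y0_9 = 128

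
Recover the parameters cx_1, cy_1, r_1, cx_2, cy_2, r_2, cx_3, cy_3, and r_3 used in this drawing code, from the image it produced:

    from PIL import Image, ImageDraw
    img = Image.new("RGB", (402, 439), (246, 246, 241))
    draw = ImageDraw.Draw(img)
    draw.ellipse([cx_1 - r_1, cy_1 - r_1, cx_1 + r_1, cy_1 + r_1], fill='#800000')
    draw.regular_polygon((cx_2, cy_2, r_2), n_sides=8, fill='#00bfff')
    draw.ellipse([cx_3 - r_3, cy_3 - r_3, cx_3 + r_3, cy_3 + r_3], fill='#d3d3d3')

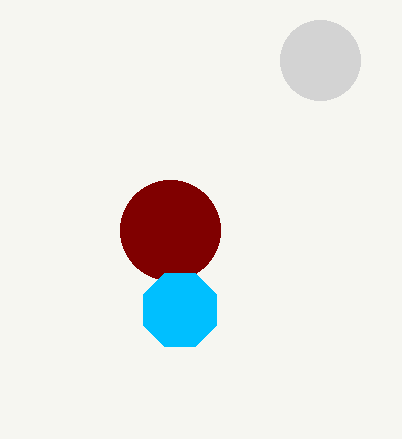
cx_1 = 170; cy_1 = 230; r_1 = 50; cx_2 = 180; cy_2 = 310; r_2 = 40; cx_3 = 320; cy_3 = 60; r_3 = 40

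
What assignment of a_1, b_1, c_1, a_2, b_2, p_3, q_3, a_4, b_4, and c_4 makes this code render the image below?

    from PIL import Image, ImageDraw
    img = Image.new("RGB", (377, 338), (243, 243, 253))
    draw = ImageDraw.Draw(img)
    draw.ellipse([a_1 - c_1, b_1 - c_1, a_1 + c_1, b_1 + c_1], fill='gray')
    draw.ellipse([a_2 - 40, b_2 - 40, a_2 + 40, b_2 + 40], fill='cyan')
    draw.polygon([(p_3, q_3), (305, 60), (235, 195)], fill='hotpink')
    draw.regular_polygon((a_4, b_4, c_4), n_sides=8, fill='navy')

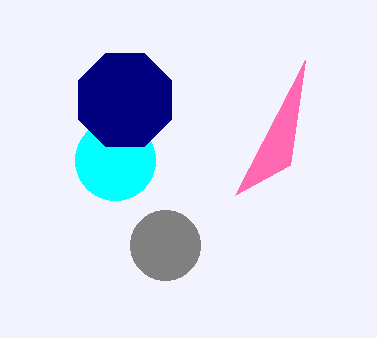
a_1 = 165, b_1 = 245, c_1 = 35, a_2 = 115, b_2 = 160, p_3 = 290, q_3 = 165, a_4 = 125, b_4 = 100, c_4 = 50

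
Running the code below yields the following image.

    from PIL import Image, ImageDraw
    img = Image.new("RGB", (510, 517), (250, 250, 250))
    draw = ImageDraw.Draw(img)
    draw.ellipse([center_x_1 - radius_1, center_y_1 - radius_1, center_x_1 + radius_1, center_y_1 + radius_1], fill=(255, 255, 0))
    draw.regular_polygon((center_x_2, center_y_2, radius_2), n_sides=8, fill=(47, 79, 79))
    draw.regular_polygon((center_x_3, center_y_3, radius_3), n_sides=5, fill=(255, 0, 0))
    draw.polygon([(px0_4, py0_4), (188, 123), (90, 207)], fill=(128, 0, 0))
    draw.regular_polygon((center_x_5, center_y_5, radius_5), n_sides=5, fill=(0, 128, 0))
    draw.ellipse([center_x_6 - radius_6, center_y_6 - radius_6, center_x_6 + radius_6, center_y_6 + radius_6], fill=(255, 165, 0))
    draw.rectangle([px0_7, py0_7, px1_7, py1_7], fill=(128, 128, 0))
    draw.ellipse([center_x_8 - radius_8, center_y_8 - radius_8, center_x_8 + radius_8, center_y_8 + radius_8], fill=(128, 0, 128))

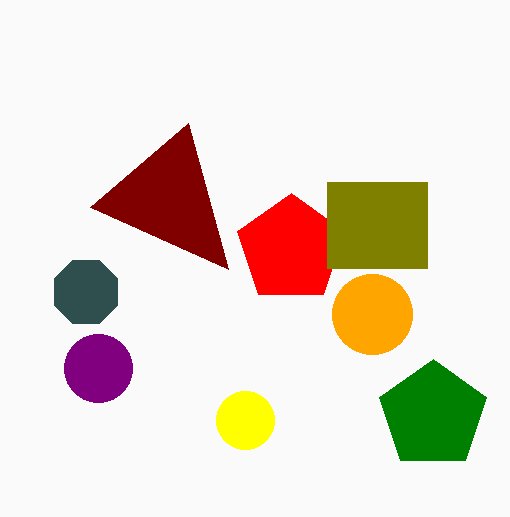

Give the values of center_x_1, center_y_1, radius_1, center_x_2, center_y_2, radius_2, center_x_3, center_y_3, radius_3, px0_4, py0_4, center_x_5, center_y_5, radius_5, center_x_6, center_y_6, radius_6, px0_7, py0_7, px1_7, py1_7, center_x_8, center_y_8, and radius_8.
center_x_1 = 245
center_y_1 = 420
radius_1 = 29
center_x_2 = 86
center_y_2 = 292
radius_2 = 34
center_x_3 = 291
center_y_3 = 249
radius_3 = 56
px0_4 = 228
py0_4 = 269
center_x_5 = 433
center_y_5 = 415
radius_5 = 56
center_x_6 = 372
center_y_6 = 314
radius_6 = 40
px0_7 = 327
py0_7 = 182
px1_7 = 427
py1_7 = 268
center_x_8 = 98
center_y_8 = 368
radius_8 = 34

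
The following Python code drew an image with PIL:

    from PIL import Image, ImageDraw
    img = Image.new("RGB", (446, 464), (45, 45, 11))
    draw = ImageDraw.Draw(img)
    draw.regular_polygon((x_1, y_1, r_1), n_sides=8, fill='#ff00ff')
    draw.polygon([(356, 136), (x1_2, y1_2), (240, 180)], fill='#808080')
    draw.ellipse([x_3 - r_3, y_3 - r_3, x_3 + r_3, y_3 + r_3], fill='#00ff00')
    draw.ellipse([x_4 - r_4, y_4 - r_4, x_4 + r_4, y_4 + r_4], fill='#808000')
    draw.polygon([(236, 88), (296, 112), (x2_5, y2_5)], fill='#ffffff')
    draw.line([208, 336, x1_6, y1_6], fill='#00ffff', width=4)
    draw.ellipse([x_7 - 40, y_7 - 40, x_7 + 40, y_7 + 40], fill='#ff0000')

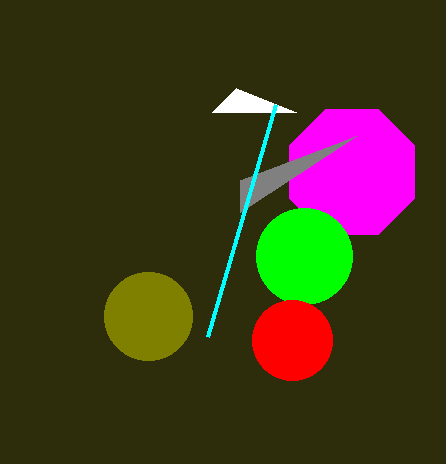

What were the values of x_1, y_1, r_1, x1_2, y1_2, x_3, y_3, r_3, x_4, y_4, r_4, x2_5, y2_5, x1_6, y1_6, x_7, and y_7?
x_1 = 352; y_1 = 172; r_1 = 68; x1_2 = 240; y1_2 = 212; x_3 = 304; y_3 = 256; r_3 = 48; x_4 = 148; y_4 = 316; r_4 = 44; x2_5 = 212; y2_5 = 112; x1_6 = 276; y1_6 = 104; x_7 = 292; y_7 = 340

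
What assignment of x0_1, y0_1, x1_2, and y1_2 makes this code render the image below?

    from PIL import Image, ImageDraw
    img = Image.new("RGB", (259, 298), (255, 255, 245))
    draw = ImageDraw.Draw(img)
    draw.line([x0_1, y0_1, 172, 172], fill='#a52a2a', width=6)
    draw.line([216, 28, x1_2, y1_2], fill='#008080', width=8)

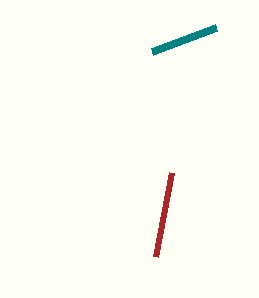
x0_1 = 156
y0_1 = 256
x1_2 = 152
y1_2 = 52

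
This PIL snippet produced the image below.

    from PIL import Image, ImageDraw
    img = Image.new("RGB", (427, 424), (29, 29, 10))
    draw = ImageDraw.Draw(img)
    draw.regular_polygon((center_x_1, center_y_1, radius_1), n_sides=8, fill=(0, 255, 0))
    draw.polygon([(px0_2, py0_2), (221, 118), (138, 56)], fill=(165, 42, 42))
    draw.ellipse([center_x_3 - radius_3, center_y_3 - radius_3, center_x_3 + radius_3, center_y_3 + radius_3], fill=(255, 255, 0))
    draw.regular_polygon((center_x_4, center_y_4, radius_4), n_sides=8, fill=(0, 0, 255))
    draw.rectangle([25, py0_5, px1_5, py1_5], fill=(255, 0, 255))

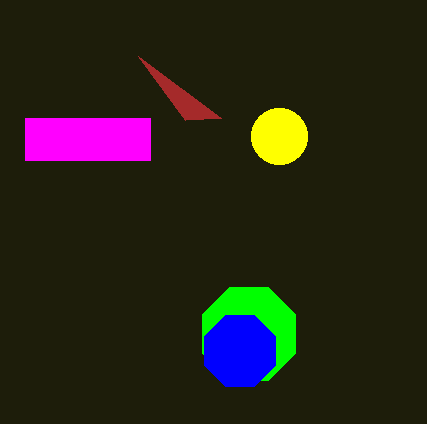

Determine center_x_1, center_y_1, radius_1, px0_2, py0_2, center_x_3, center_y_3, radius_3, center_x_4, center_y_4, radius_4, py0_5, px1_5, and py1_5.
center_x_1 = 249; center_y_1 = 334; radius_1 = 50; px0_2 = 185; py0_2 = 120; center_x_3 = 279; center_y_3 = 136; radius_3 = 28; center_x_4 = 240; center_y_4 = 351; radius_4 = 38; py0_5 = 118; px1_5 = 150; py1_5 = 160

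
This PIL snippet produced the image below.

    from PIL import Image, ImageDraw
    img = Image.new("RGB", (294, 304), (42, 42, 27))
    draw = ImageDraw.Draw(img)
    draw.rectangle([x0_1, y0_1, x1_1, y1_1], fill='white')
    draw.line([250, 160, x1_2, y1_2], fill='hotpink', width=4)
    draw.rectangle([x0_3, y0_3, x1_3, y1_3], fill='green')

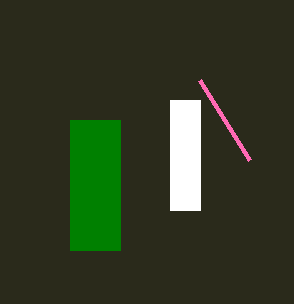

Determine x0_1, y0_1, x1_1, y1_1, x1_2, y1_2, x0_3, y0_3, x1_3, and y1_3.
x0_1 = 170, y0_1 = 100, x1_1 = 200, y1_1 = 210, x1_2 = 200, y1_2 = 80, x0_3 = 70, y0_3 = 120, x1_3 = 120, y1_3 = 250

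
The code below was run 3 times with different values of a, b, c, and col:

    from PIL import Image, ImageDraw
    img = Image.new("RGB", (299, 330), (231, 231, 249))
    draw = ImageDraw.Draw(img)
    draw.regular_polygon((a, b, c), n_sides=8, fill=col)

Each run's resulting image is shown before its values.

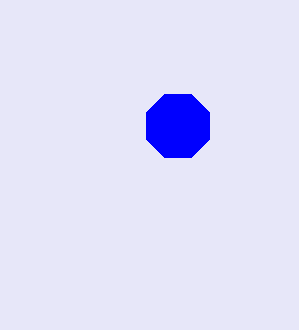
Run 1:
a = 178
b = 126
c = 34
col = 'blue'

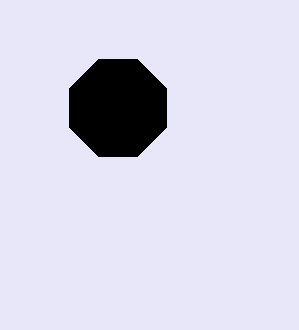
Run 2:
a = 118
b = 108
c = 52
col = 'black'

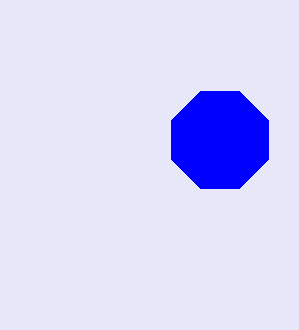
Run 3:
a = 220; b = 140; c = 52; col = 'blue'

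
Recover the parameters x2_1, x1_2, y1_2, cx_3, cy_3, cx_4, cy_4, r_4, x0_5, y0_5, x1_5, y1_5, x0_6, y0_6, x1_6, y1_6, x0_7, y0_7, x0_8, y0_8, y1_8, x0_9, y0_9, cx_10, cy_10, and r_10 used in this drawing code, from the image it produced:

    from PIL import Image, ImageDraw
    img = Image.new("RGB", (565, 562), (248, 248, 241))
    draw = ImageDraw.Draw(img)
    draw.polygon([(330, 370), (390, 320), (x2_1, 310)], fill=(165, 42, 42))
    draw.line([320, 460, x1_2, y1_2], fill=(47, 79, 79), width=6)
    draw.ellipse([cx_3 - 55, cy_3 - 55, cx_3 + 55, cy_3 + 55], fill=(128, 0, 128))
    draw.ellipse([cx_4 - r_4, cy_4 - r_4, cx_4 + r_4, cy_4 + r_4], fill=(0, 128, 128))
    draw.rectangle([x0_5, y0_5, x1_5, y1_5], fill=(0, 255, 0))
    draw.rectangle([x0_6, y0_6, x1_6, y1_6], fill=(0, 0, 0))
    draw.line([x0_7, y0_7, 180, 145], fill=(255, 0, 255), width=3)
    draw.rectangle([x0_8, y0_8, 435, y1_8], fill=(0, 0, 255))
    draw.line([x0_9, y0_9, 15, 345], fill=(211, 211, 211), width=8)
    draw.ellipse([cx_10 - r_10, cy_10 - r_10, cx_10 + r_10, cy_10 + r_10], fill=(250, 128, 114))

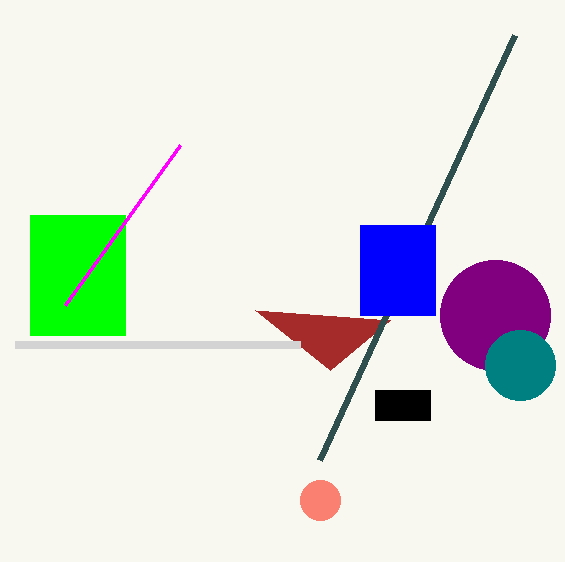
x2_1 = 255; x1_2 = 515; y1_2 = 35; cx_3 = 495; cy_3 = 315; cx_4 = 520; cy_4 = 365; r_4 = 35; x0_5 = 30; y0_5 = 215; x1_5 = 125; y1_5 = 335; x0_6 = 375; y0_6 = 390; x1_6 = 430; y1_6 = 420; x0_7 = 65; y0_7 = 305; x0_8 = 360; y0_8 = 225; y1_8 = 315; x0_9 = 300; y0_9 = 345; cx_10 = 320; cy_10 = 500; r_10 = 20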